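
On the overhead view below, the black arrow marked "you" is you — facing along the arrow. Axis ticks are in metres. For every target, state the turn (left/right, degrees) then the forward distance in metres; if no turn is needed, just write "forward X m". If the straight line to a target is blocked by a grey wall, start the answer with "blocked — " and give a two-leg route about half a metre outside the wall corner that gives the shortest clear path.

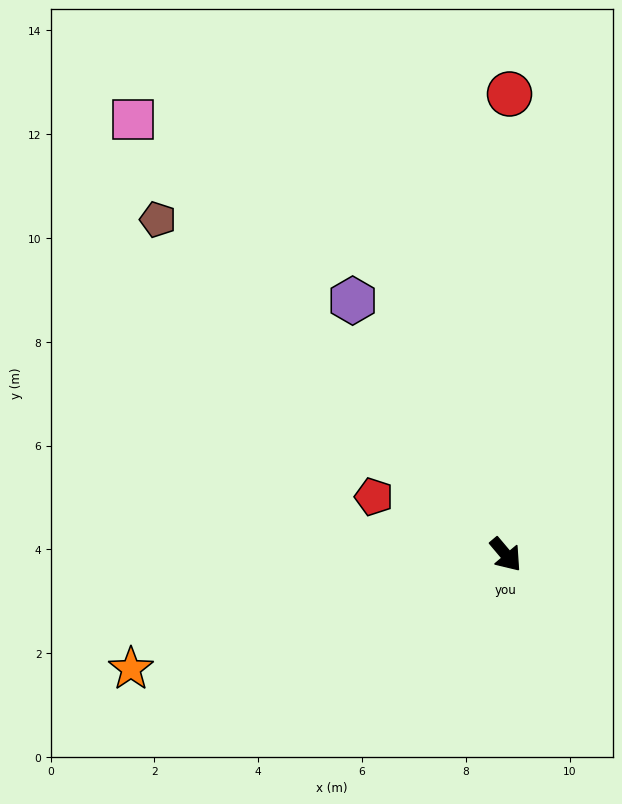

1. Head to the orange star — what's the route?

turn right 113°, forward 7.6 m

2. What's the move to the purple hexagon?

turn left 171°, forward 5.7 m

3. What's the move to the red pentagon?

turn right 154°, forward 2.8 m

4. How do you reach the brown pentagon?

turn right 174°, forward 9.3 m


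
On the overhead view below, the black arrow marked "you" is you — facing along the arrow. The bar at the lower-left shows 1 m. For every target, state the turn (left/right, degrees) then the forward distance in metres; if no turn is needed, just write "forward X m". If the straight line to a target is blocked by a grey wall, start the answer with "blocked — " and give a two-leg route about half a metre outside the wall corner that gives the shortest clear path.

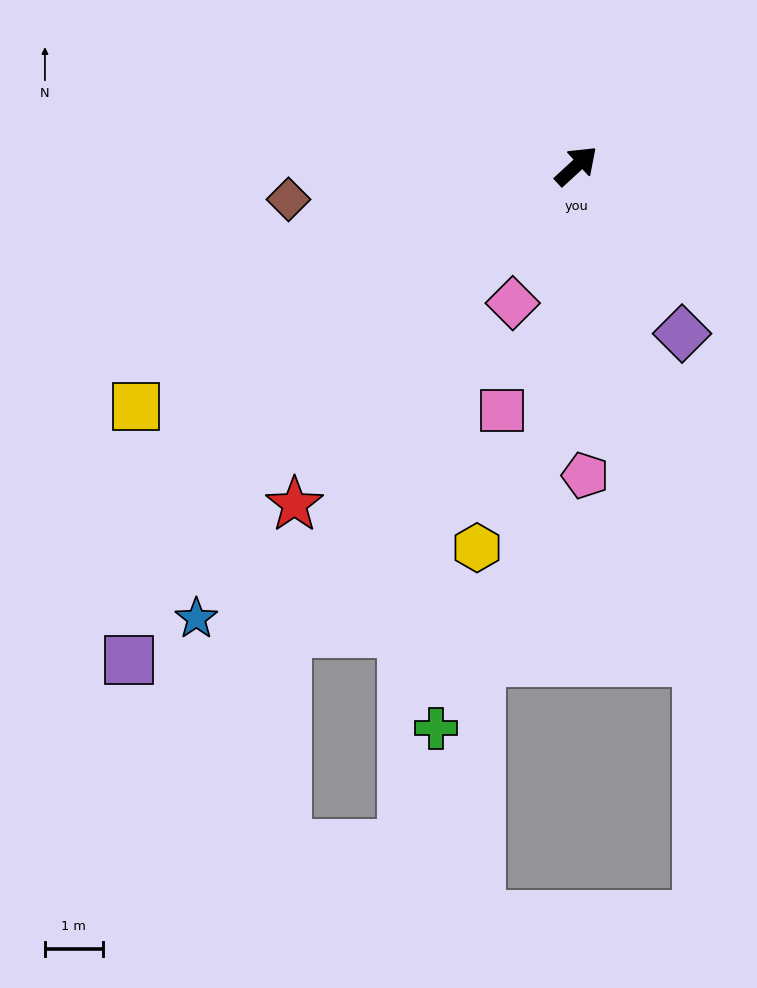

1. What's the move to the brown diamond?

turn left 144°, forward 5.0 m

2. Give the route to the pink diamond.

turn right 157°, forward 2.6 m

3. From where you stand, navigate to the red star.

turn right 172°, forward 7.6 m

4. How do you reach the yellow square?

turn left 166°, forward 8.7 m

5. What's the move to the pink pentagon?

turn right 131°, forward 5.4 m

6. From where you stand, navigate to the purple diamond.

turn right 100°, forward 3.4 m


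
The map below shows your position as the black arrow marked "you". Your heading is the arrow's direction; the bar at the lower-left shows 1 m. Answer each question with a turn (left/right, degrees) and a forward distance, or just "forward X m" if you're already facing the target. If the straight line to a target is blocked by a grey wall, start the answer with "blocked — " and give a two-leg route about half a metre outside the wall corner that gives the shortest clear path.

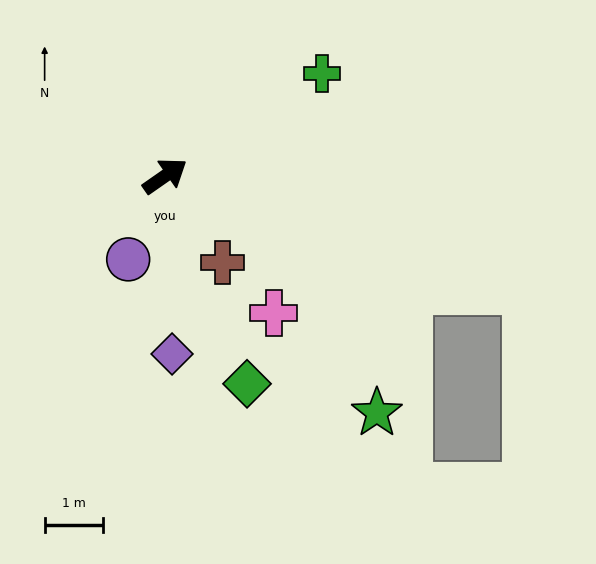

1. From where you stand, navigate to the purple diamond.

turn right 123°, forward 3.1 m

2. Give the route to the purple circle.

turn right 149°, forward 1.6 m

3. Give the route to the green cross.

forward 3.2 m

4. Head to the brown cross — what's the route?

turn right 91°, forward 1.8 m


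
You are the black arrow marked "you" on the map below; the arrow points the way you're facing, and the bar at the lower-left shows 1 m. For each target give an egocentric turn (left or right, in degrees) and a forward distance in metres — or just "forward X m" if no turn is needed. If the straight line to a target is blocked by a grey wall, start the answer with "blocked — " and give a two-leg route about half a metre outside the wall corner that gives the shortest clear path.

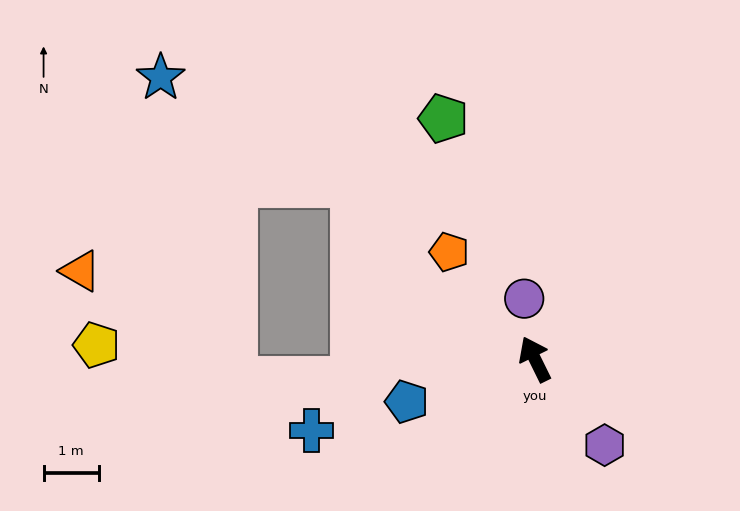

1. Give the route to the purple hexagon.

turn right 167°, forward 2.0 m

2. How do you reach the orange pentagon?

turn left 12°, forward 2.5 m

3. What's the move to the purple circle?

turn right 16°, forward 1.1 m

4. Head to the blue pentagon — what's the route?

turn left 82°, forward 2.5 m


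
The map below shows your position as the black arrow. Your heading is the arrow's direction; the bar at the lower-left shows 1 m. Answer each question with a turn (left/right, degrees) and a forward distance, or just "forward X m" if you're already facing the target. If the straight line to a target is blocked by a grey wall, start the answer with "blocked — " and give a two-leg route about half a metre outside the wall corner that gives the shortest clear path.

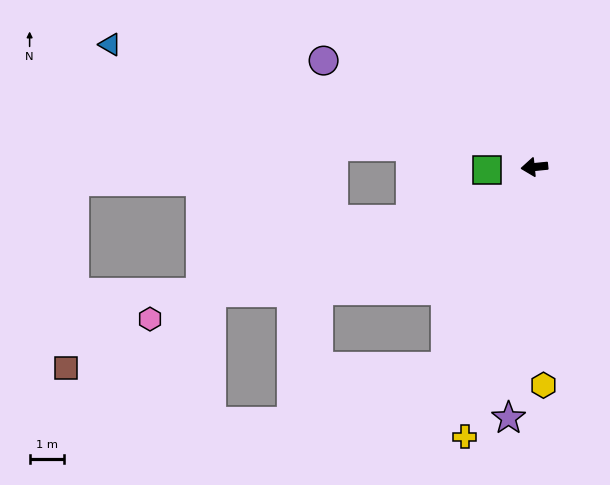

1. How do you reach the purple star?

turn left 78°, forward 7.4 m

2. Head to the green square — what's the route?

turn right 2°, forward 1.4 m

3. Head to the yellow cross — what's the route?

turn left 70°, forward 8.2 m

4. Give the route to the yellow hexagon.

turn left 87°, forward 6.4 m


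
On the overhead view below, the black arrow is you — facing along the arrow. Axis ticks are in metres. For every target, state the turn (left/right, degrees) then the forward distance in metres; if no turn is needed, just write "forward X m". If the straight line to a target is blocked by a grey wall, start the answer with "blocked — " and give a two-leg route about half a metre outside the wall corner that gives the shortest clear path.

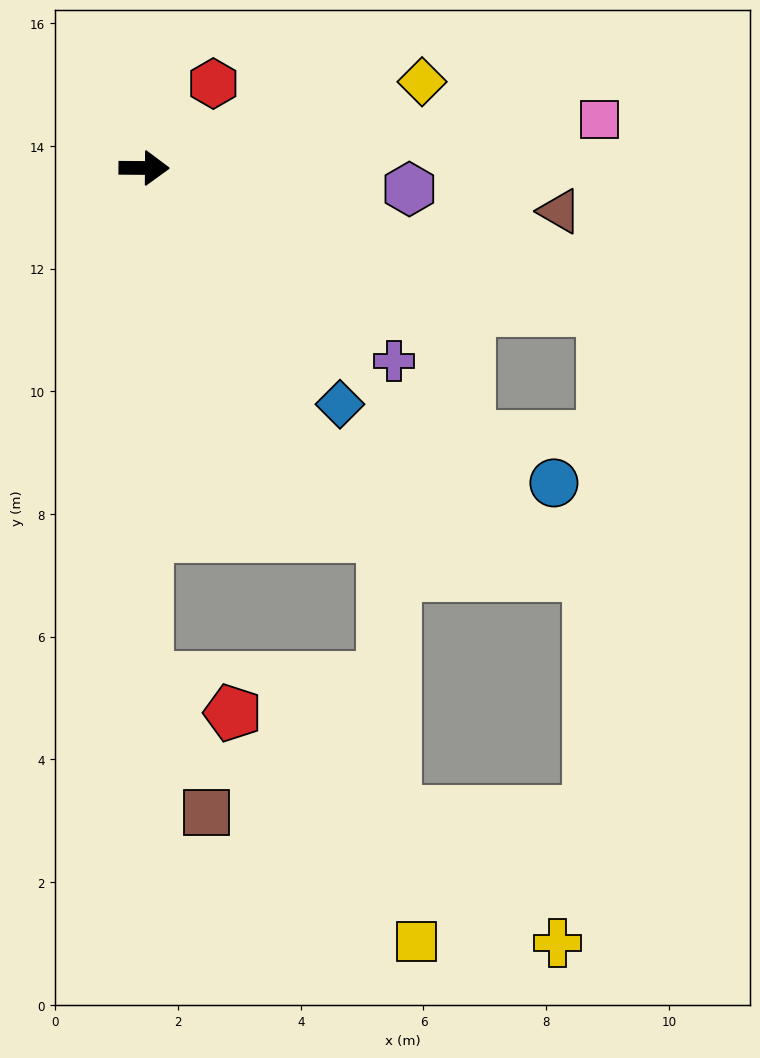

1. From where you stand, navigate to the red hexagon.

turn left 51°, forward 1.8 m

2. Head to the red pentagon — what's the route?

blocked — turn right 89°, forward 8.3 m, then turn left 67°, forward 1.5 m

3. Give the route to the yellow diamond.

turn left 18°, forward 4.7 m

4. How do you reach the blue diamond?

turn right 50°, forward 5.0 m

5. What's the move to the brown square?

blocked — turn right 89°, forward 8.3 m, then turn left 23°, forward 2.4 m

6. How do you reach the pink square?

turn left 6°, forward 7.5 m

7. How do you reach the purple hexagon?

turn right 4°, forward 4.3 m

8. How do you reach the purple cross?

turn right 37°, forward 5.1 m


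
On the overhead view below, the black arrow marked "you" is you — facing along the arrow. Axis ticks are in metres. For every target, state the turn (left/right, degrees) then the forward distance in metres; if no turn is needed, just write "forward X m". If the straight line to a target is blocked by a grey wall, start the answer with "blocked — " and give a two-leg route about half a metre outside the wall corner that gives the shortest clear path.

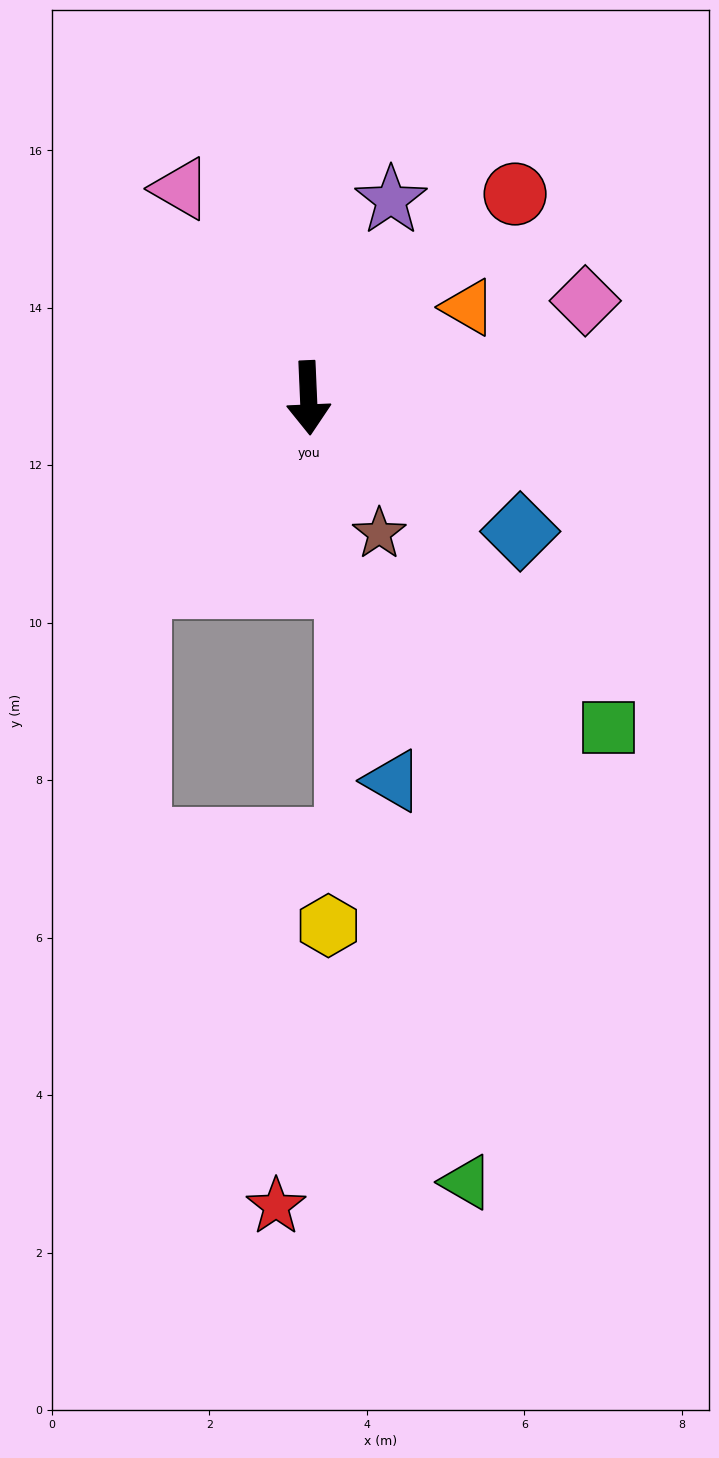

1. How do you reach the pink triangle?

turn right 151°, forward 3.1 m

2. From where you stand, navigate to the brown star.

turn left 25°, forward 1.9 m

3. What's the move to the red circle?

turn left 132°, forward 3.7 m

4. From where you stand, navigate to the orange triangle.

turn left 117°, forward 2.3 m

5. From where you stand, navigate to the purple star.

turn left 155°, forward 2.7 m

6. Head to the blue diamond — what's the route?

turn left 55°, forward 3.2 m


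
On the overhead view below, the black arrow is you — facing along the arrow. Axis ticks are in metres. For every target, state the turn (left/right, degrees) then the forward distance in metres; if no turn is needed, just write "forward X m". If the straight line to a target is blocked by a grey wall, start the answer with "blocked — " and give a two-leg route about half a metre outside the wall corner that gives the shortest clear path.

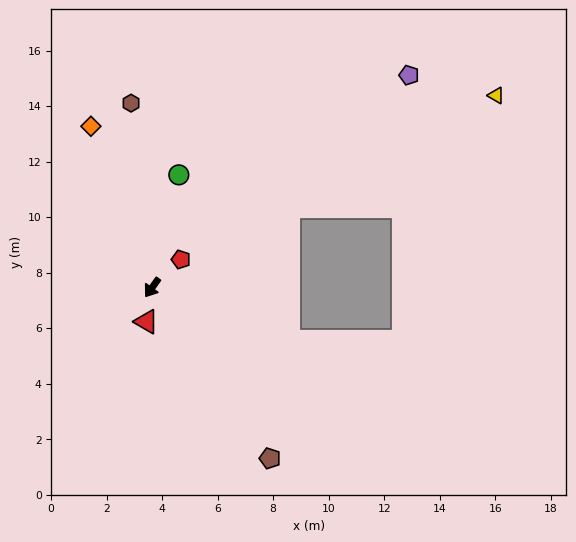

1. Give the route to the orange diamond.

turn right 124°, forward 6.2 m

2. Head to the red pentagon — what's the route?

turn left 170°, forward 1.4 m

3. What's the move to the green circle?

turn right 158°, forward 4.2 m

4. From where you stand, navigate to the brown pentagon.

turn left 70°, forward 7.5 m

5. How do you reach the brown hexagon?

turn right 138°, forward 6.7 m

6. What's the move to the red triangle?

turn left 26°, forward 1.2 m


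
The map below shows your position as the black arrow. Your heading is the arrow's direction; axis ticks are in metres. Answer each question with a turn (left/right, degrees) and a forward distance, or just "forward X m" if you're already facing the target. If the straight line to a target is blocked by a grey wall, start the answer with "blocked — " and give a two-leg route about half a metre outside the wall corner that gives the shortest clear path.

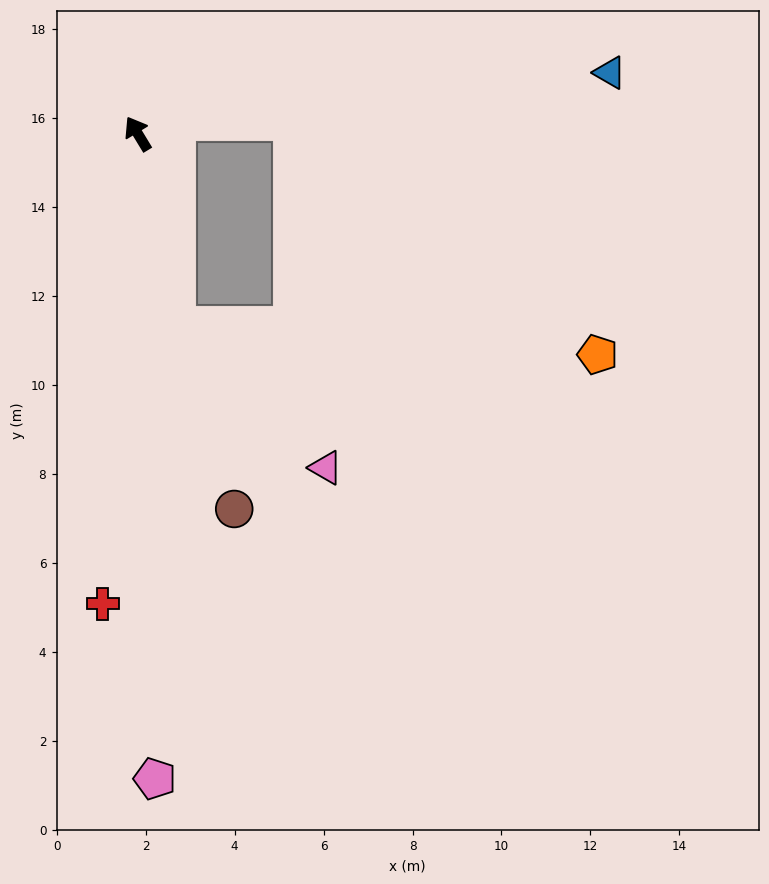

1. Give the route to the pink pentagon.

turn left 150°, forward 14.5 m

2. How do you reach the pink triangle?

blocked — turn left 160°, forward 4.4 m, then turn left 35°, forward 4.6 m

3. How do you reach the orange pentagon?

blocked — turn left 160°, forward 4.4 m, then turn left 75°, forward 9.5 m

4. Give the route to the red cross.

turn left 145°, forward 10.6 m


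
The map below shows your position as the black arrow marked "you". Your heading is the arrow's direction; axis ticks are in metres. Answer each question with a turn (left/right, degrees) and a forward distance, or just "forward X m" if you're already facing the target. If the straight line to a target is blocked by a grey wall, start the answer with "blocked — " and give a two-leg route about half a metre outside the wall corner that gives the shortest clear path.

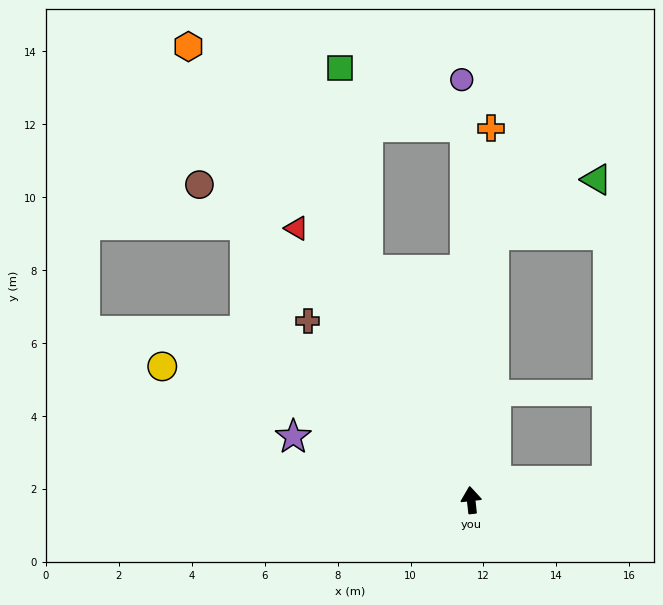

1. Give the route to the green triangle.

blocked — turn right 11°, forward 7.3 m, then turn right 57°, forward 3.2 m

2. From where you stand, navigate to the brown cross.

turn left 36°, forward 6.6 m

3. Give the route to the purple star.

turn left 64°, forward 5.2 m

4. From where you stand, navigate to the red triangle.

turn left 26°, forward 8.9 m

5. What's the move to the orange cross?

turn right 9°, forward 10.2 m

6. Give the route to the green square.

blocked — turn left 18°, forward 6.9 m, then turn right 17°, forward 5.6 m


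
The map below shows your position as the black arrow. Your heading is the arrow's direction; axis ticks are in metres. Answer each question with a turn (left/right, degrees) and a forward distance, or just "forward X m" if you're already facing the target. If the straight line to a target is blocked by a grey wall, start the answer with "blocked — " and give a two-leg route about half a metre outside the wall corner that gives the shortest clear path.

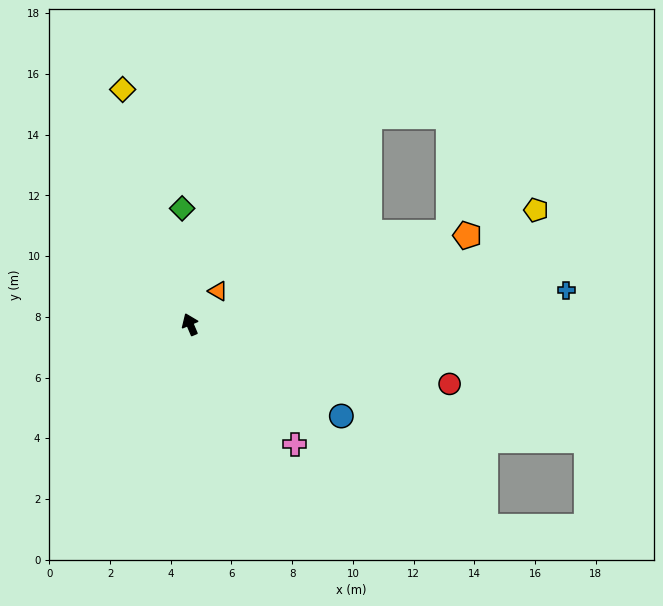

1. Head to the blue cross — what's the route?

turn right 108°, forward 12.4 m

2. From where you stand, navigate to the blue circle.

turn right 144°, forward 5.8 m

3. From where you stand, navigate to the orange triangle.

turn right 63°, forward 1.4 m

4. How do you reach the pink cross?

turn right 162°, forward 5.2 m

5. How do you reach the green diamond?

turn right 19°, forward 3.8 m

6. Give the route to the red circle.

turn right 126°, forward 8.8 m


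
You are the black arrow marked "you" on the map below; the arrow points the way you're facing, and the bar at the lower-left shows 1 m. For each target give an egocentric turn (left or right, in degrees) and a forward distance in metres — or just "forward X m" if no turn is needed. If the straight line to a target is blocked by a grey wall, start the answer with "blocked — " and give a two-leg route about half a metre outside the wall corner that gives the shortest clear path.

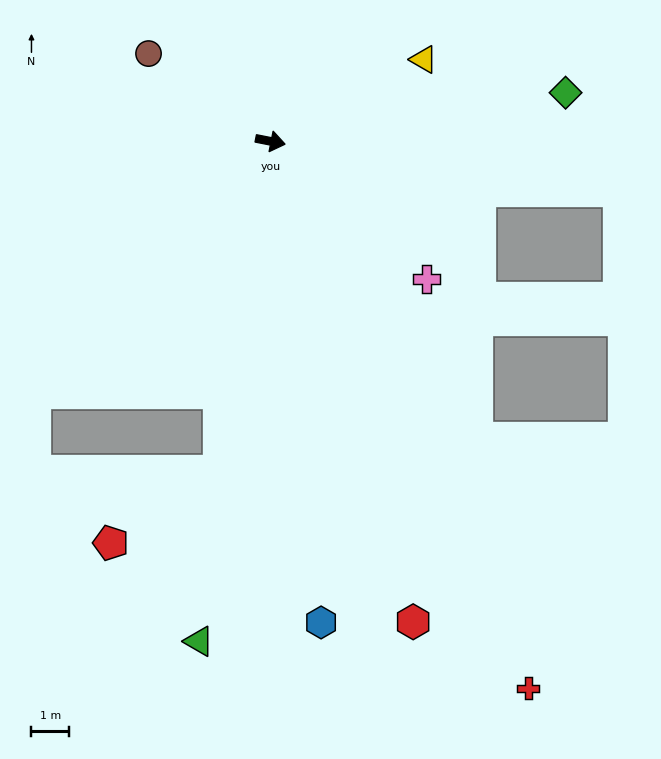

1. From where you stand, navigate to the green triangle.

turn right 87°, forward 13.4 m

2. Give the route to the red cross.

turn right 54°, forward 16.0 m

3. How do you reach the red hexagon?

turn right 62°, forward 13.3 m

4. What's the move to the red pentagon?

blocked — turn right 88°, forward 8.8 m, then turn right 47°, forward 3.4 m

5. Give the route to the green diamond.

turn left 21°, forward 7.9 m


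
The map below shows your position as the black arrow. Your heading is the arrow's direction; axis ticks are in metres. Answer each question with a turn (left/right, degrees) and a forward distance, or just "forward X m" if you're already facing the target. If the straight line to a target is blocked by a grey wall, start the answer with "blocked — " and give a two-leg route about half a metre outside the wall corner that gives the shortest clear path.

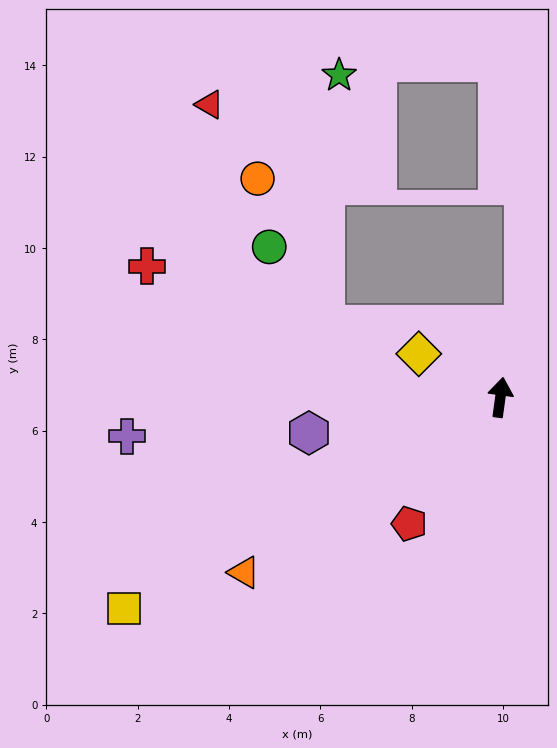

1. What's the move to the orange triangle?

turn left 132°, forward 6.8 m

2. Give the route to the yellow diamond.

turn left 70°, forward 2.0 m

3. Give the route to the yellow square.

turn left 127°, forward 9.4 m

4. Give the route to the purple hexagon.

turn left 108°, forward 4.3 m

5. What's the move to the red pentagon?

turn left 152°, forward 3.4 m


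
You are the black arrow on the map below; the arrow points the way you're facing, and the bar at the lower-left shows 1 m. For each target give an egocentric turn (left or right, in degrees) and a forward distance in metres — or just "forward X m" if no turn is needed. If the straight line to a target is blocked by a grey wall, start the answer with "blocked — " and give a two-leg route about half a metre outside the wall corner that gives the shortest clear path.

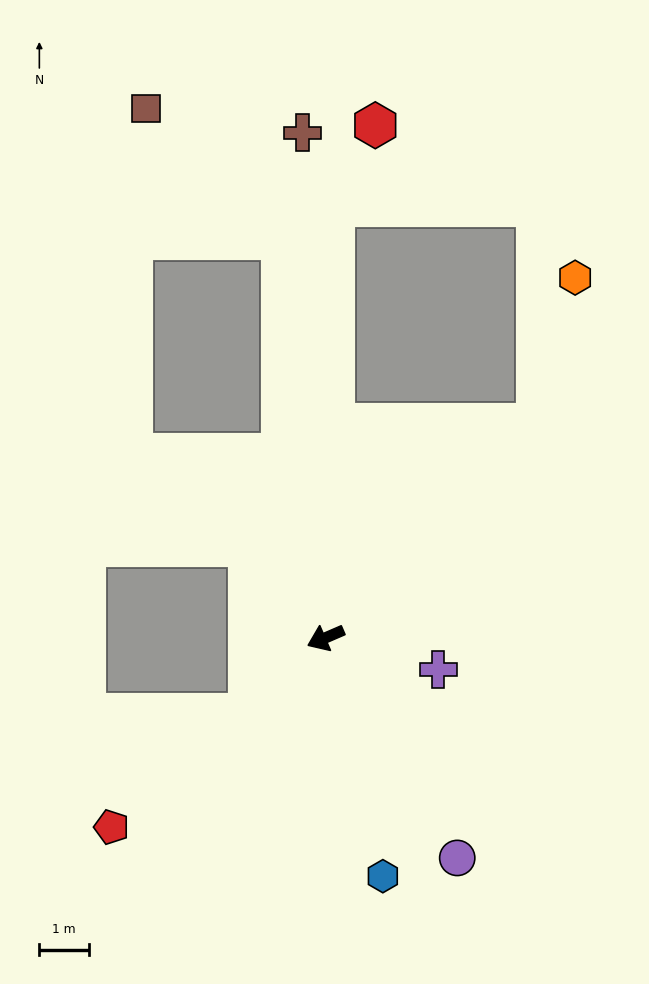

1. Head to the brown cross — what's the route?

turn right 111°, forward 10.3 m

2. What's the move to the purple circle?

turn left 97°, forward 5.2 m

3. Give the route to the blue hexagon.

turn left 80°, forward 5.0 m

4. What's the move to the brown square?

blocked — turn right 107°, forward 8.1 m, then turn left 40°, forward 3.8 m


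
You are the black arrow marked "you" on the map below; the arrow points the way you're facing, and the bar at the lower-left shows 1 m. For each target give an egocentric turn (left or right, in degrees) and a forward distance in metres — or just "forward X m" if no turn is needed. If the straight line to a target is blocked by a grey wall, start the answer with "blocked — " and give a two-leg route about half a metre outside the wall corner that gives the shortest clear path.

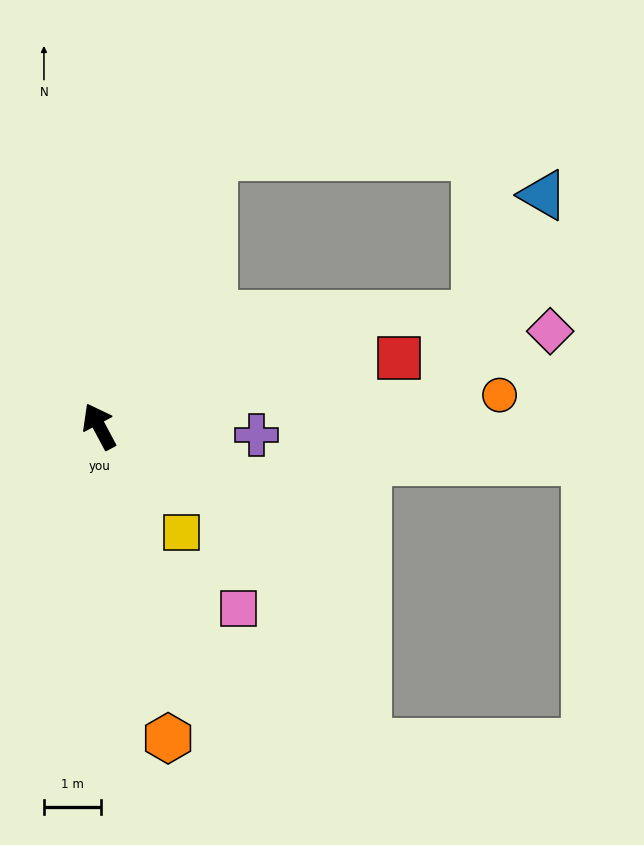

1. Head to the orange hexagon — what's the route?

turn left 164°, forward 5.6 m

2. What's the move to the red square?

turn right 105°, forward 5.4 m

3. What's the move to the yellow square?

turn right 170°, forward 2.3 m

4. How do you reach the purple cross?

turn right 121°, forward 2.7 m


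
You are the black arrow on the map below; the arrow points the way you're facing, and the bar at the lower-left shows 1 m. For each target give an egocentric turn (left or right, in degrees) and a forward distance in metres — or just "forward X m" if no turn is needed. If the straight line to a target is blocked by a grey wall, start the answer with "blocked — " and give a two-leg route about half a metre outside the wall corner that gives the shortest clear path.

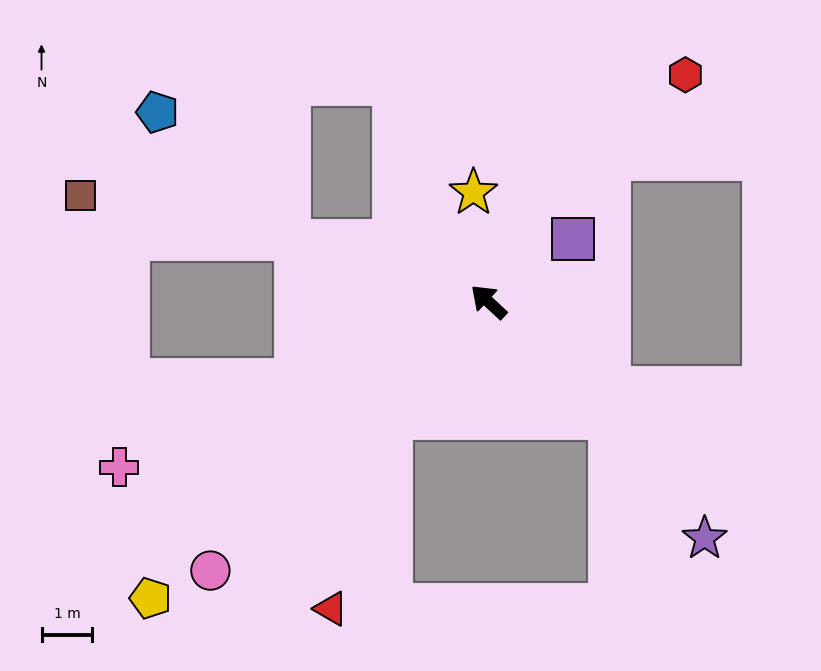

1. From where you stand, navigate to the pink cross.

turn left 67°, forward 8.0 m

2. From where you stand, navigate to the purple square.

turn right 101°, forward 2.1 m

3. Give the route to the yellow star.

turn right 39°, forward 2.2 m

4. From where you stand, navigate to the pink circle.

turn left 87°, forward 7.6 m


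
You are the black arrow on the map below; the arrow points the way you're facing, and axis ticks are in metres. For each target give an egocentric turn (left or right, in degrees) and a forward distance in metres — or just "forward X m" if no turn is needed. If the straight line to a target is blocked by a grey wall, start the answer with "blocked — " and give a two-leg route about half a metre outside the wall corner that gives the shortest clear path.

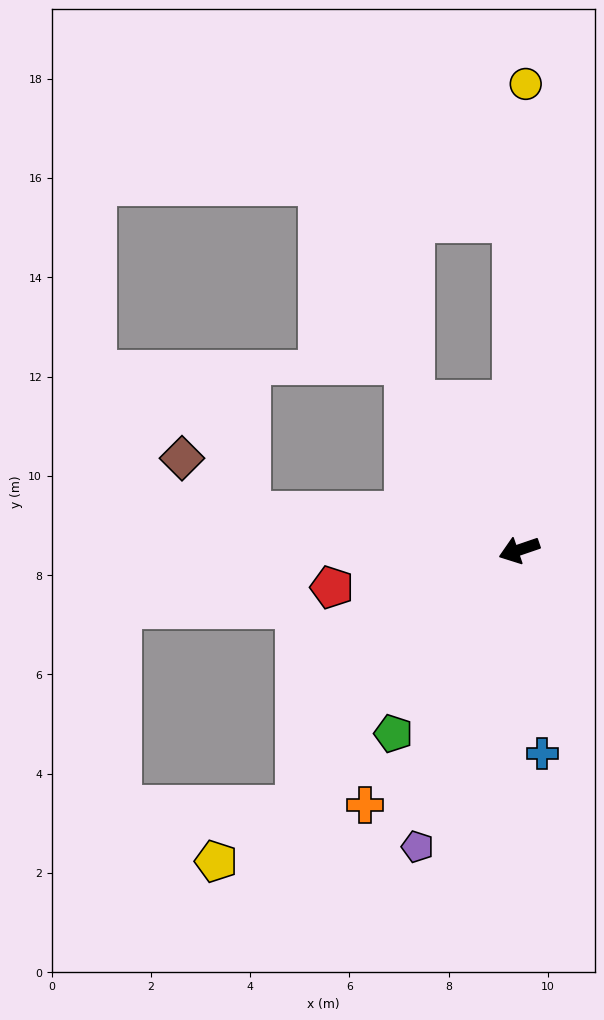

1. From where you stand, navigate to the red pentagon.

turn right 8°, forward 3.8 m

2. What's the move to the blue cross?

turn left 78°, forward 4.1 m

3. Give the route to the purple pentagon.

turn left 52°, forward 6.3 m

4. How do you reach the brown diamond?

blocked — turn right 27°, forward 5.5 m, then turn right 30°, forward 1.7 m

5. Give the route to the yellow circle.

turn right 110°, forward 9.4 m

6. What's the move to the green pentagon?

turn left 37°, forward 4.5 m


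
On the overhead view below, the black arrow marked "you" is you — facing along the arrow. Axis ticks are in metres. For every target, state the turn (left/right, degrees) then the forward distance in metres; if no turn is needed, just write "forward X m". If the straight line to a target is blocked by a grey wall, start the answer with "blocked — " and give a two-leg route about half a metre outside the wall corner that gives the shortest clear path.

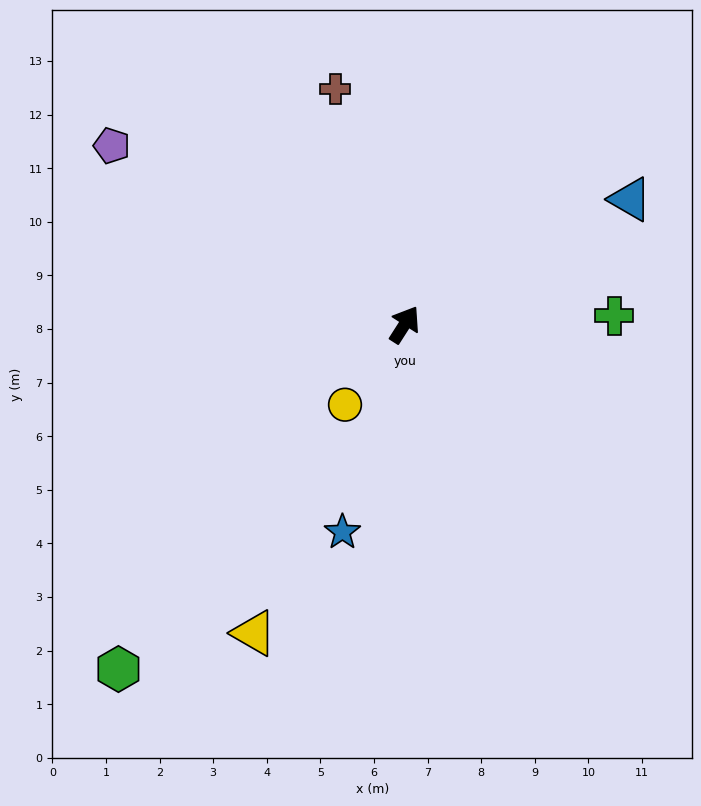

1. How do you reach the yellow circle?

turn left 176°, forward 1.9 m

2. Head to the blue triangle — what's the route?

turn right 28°, forward 4.8 m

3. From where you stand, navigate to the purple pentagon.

turn left 91°, forward 6.4 m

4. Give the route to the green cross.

turn right 55°, forward 3.9 m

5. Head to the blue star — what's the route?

turn right 164°, forward 4.0 m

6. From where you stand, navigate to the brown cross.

turn left 49°, forward 4.6 m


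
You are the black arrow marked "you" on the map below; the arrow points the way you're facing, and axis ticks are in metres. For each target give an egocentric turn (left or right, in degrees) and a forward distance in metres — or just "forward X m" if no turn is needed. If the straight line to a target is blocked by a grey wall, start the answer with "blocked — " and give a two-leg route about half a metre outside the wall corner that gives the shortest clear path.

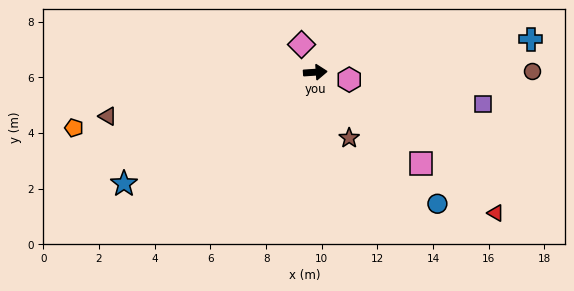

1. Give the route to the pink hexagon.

turn right 16°, forward 1.2 m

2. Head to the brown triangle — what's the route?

turn right 172°, forward 7.6 m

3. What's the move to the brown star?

turn right 67°, forward 2.7 m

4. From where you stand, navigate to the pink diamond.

turn left 112°, forward 1.1 m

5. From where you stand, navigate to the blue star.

turn right 154°, forward 8.0 m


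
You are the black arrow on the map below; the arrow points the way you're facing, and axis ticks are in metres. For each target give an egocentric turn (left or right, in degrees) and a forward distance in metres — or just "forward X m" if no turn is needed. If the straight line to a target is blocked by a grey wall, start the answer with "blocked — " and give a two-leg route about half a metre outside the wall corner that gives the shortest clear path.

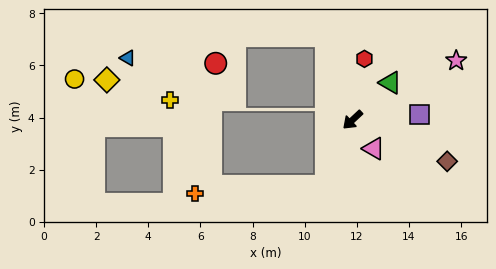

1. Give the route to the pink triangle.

turn left 83°, forward 1.4 m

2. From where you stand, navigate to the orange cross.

blocked — turn left 25°, forward 2.7 m, then turn right 65°, forward 5.0 m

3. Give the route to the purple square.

turn left 142°, forward 2.6 m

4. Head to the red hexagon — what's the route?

turn right 144°, forward 2.4 m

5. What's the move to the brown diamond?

turn left 113°, forward 4.0 m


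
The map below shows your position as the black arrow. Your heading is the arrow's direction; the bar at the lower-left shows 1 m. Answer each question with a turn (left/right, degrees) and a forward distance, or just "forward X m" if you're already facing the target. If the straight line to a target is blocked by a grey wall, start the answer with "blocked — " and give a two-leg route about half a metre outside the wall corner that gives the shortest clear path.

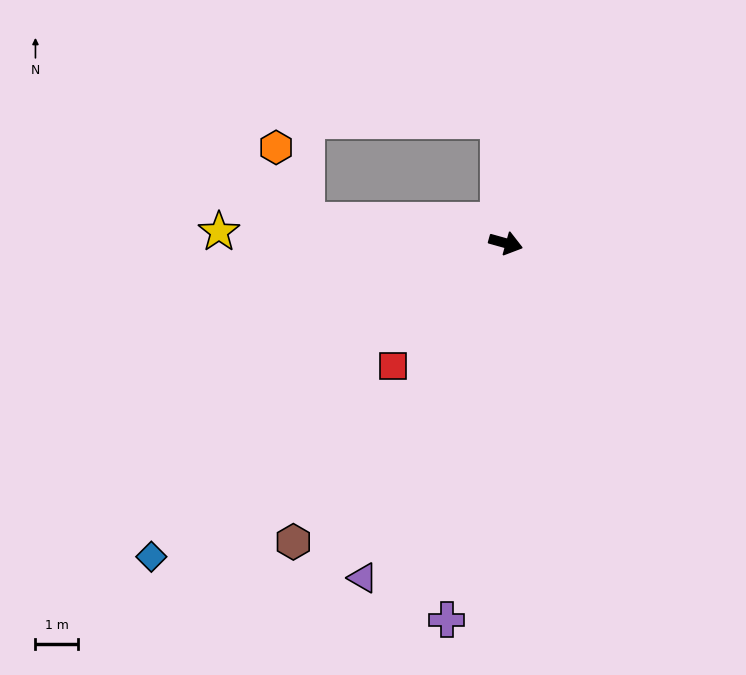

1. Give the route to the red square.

turn right 117°, forward 3.9 m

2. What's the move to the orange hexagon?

blocked — turn right 171°, forward 4.7 m, then turn right 61°, forward 1.8 m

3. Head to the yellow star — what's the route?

turn right 167°, forward 6.7 m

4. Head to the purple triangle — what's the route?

turn right 98°, forward 8.5 m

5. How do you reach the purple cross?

turn right 83°, forward 8.9 m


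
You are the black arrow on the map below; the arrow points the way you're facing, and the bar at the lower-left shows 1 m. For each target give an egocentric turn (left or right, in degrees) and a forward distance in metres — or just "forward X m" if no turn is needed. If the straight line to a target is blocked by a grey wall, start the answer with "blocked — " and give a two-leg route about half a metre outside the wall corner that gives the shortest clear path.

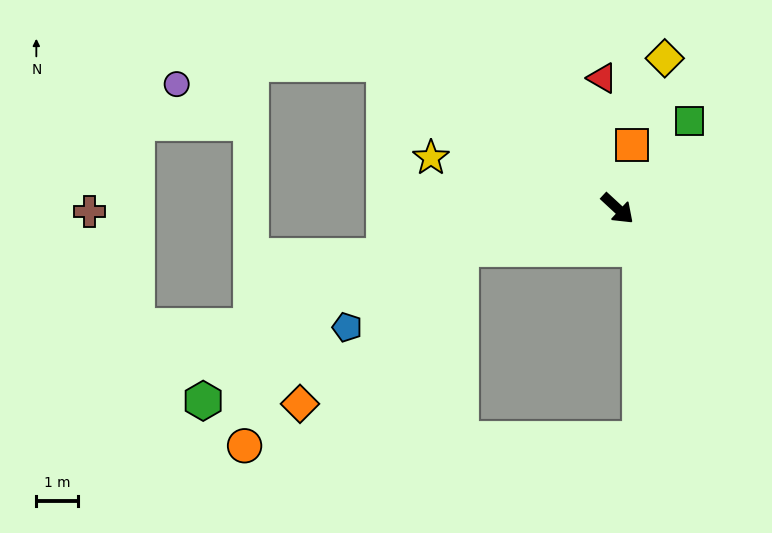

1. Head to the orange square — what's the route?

turn left 120°, forward 1.6 m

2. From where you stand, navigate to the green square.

turn left 93°, forward 2.7 m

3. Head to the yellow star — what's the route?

turn right 153°, forward 4.6 m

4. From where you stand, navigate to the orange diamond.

blocked — turn right 123°, forward 3.8 m, then turn left 30°, forward 5.3 m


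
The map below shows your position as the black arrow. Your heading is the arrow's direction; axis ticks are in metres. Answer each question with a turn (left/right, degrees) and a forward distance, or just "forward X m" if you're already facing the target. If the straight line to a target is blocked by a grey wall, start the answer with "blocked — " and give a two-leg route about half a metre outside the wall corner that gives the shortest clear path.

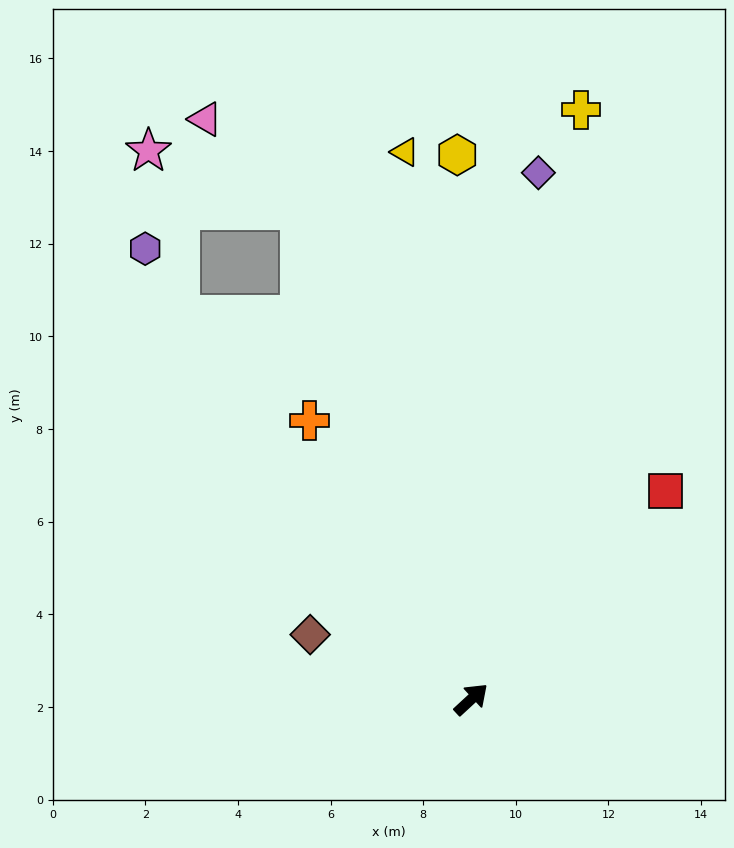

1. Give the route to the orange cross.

turn left 77°, forward 7.0 m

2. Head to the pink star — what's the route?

blocked — turn left 67°, forward 11.2 m, then turn left 49°, forward 3.5 m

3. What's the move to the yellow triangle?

turn left 54°, forward 11.9 m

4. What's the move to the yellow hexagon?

turn left 49°, forward 11.8 m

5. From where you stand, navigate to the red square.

turn left 4°, forward 6.1 m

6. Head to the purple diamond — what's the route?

turn left 40°, forward 11.5 m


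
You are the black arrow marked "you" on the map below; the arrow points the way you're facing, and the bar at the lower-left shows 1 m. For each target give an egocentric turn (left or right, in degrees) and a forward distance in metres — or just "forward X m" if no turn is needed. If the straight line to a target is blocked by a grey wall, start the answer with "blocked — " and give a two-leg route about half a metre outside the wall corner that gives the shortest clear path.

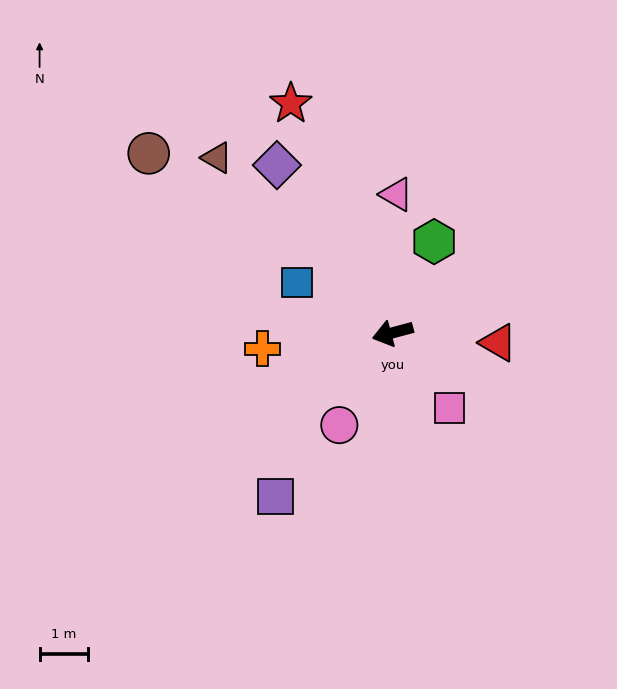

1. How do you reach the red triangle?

turn left 160°, forward 2.2 m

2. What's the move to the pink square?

turn left 112°, forward 1.9 m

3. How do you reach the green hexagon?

turn right 129°, forward 2.1 m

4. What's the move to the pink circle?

turn left 45°, forward 2.2 m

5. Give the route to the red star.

turn right 81°, forward 5.2 m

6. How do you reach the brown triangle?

turn right 60°, forward 5.1 m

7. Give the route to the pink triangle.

turn right 107°, forward 2.9 m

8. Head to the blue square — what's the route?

turn right 43°, forward 2.2 m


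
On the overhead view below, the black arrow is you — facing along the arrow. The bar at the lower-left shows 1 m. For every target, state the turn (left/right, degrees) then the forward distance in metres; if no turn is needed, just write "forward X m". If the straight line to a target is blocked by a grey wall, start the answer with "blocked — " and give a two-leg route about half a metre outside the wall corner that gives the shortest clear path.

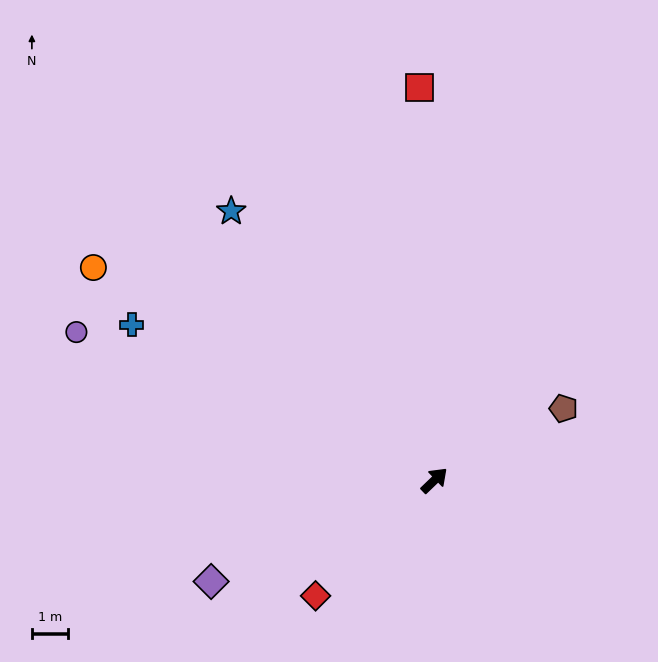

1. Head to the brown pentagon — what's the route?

turn right 15°, forward 4.1 m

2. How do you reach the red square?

turn left 48°, forward 10.9 m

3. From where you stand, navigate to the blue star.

turn left 83°, forward 9.3 m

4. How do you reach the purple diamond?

turn left 161°, forward 6.8 m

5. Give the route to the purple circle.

turn left 114°, forward 10.7 m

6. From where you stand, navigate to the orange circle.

turn left 104°, forward 11.1 m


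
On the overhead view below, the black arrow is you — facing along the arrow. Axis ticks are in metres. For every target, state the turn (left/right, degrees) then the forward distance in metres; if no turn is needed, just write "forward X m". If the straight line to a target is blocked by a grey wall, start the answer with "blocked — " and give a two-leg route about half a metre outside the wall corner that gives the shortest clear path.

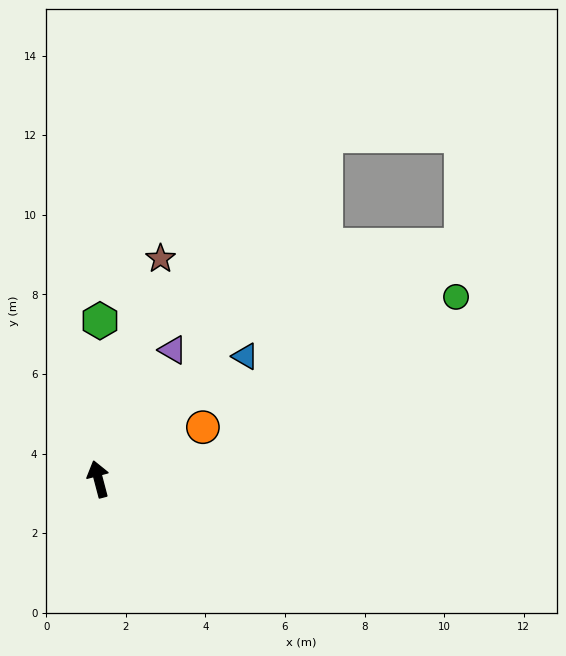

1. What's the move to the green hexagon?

turn right 15°, forward 4.0 m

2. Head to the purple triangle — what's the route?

turn right 45°, forward 3.7 m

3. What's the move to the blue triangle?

turn right 65°, forward 4.8 m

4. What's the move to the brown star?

turn right 30°, forward 5.8 m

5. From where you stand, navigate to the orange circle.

turn right 78°, forward 2.9 m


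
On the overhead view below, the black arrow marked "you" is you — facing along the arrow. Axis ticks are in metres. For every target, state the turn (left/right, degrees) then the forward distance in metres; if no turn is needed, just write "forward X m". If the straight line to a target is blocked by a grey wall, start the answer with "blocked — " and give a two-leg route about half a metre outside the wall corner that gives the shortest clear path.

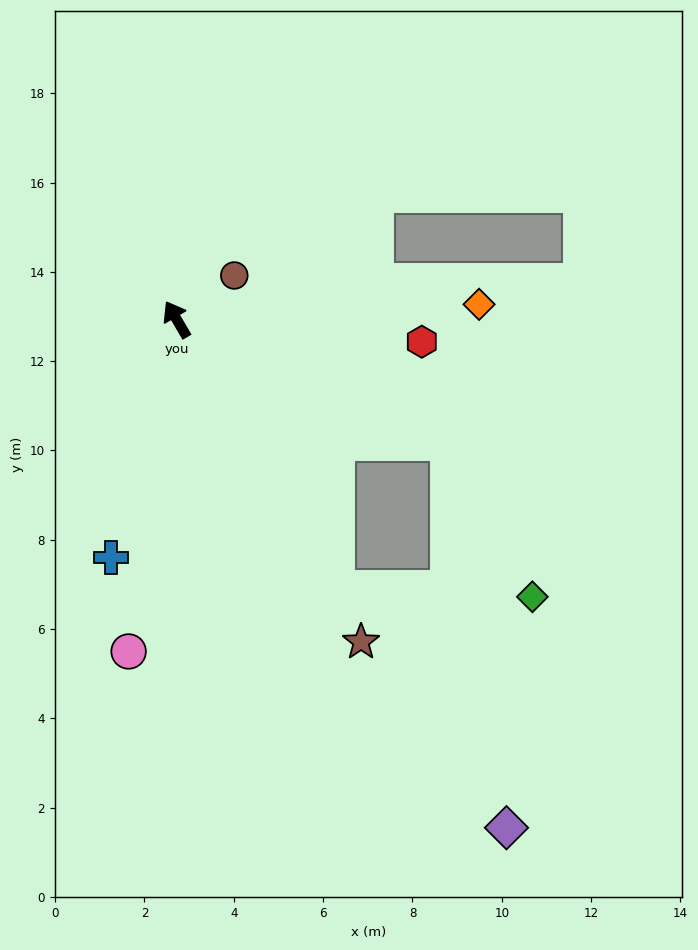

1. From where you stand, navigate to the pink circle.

turn left 141°, forward 7.5 m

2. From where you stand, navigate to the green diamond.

blocked — turn right 144°, forward 6.7 m, then turn right 38°, forward 3.9 m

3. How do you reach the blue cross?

turn left 134°, forward 5.5 m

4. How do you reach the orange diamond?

turn right 117°, forward 6.8 m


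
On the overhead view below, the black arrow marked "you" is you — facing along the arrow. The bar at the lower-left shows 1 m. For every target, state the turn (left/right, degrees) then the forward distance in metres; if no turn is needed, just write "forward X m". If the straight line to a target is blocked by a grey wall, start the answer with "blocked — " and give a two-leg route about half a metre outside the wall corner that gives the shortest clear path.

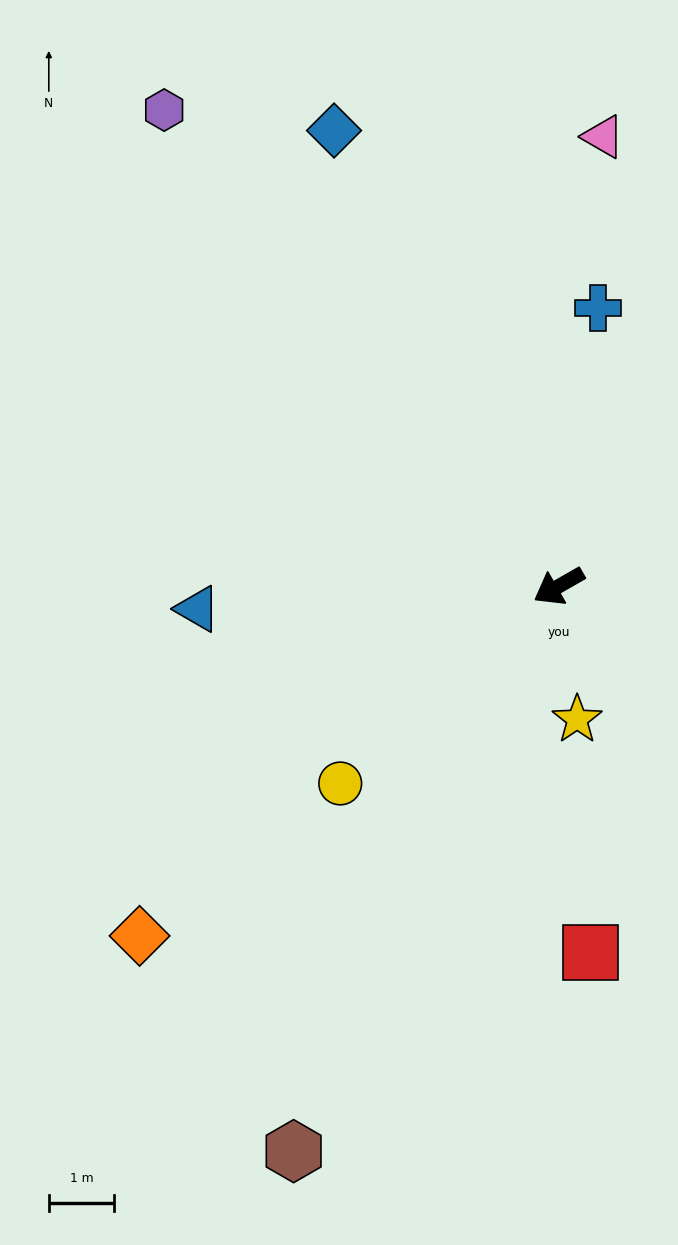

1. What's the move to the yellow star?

turn left 68°, forward 2.1 m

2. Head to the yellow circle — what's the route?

turn left 12°, forward 4.5 m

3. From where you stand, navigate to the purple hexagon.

turn right 80°, forward 9.5 m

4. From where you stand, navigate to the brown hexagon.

turn left 35°, forward 9.6 m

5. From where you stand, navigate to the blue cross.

turn right 128°, forward 4.3 m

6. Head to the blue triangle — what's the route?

turn right 26°, forward 5.6 m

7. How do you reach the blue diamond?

turn right 93°, forward 7.8 m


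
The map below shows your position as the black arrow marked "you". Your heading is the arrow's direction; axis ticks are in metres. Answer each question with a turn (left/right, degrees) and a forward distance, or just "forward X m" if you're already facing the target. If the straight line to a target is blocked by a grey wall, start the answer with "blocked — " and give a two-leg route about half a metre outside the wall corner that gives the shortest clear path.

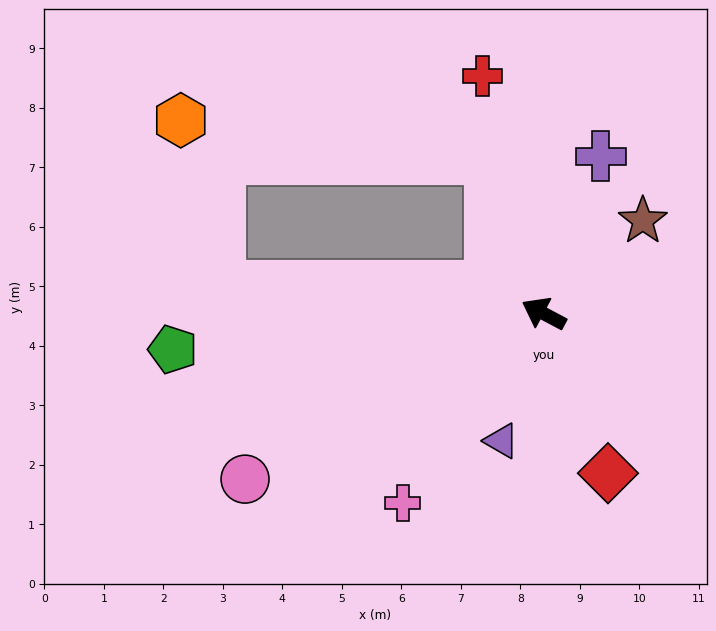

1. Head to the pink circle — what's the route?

turn left 57°, forward 5.7 m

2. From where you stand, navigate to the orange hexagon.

blocked — turn right 43°, forward 2.7 m, then turn left 64°, forward 5.2 m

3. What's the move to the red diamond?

turn left 140°, forward 2.9 m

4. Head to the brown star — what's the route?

turn right 109°, forward 2.3 m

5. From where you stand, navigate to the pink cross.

turn left 81°, forward 4.0 m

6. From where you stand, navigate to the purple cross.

turn right 82°, forward 2.8 m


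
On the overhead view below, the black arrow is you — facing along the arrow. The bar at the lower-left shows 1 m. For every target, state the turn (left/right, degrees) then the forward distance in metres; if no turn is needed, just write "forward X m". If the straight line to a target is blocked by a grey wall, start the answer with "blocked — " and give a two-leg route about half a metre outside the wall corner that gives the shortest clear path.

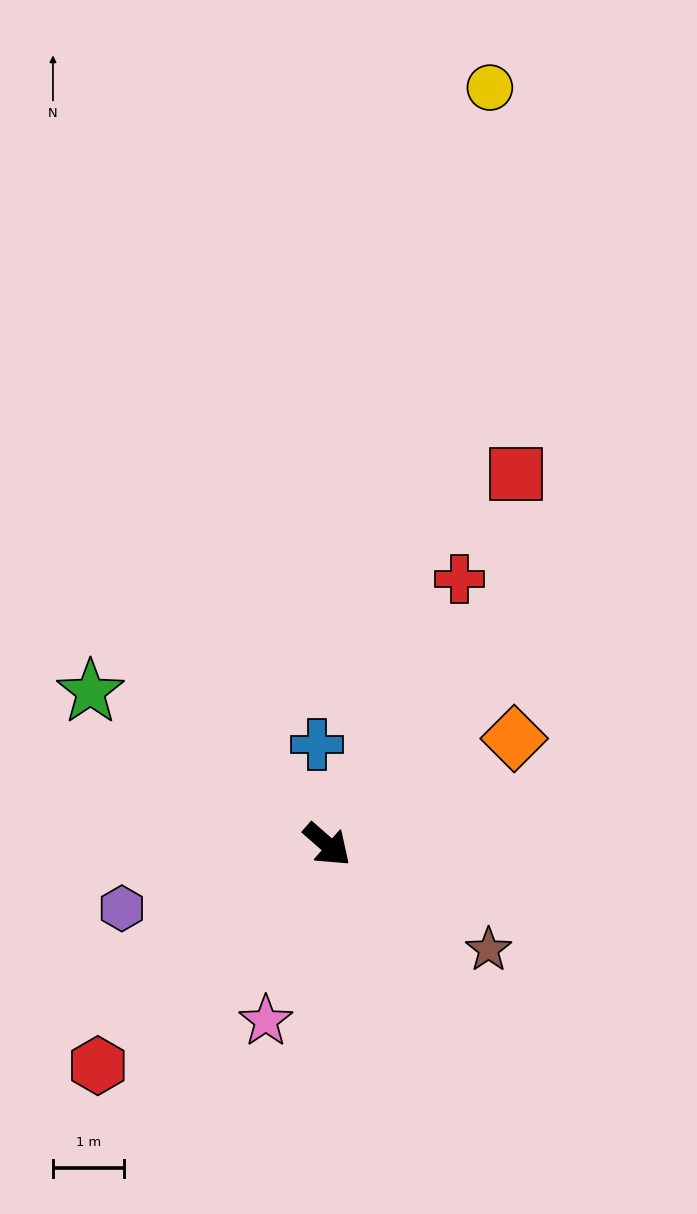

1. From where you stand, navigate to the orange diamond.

turn left 71°, forward 3.0 m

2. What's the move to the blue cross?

turn left 137°, forward 1.4 m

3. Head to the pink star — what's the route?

turn right 68°, forward 2.6 m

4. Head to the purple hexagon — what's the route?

turn right 122°, forward 3.0 m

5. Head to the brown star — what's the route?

turn left 8°, forward 2.7 m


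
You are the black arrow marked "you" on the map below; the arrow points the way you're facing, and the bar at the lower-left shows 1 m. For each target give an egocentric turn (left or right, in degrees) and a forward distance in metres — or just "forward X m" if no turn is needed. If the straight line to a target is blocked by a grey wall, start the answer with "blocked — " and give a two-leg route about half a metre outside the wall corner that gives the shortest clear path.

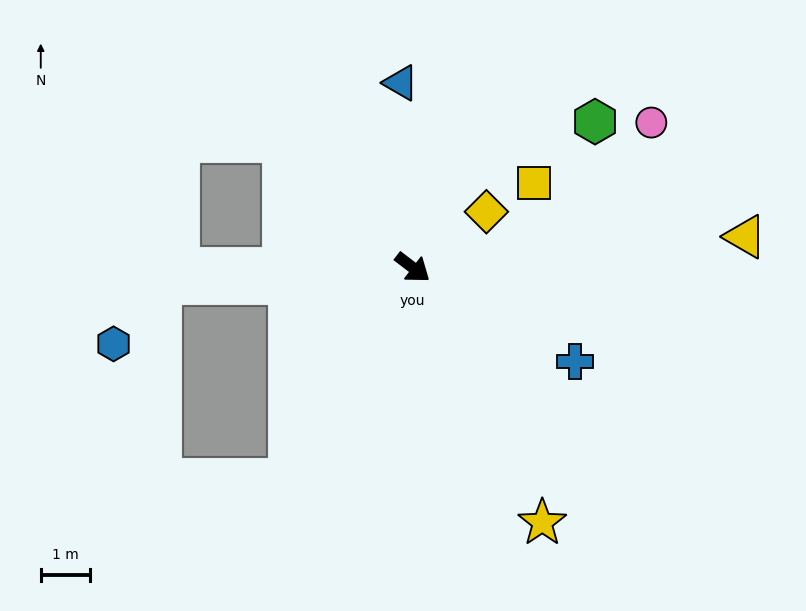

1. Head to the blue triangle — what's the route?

turn left 131°, forward 3.7 m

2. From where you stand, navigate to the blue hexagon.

blocked — turn right 139°, forward 5.1 m, then turn left 48°, forward 1.5 m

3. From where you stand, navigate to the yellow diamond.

turn left 75°, forward 1.9 m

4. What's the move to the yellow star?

turn right 26°, forward 5.8 m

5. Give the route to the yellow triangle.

turn left 43°, forward 6.7 m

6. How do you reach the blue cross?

turn left 7°, forward 3.8 m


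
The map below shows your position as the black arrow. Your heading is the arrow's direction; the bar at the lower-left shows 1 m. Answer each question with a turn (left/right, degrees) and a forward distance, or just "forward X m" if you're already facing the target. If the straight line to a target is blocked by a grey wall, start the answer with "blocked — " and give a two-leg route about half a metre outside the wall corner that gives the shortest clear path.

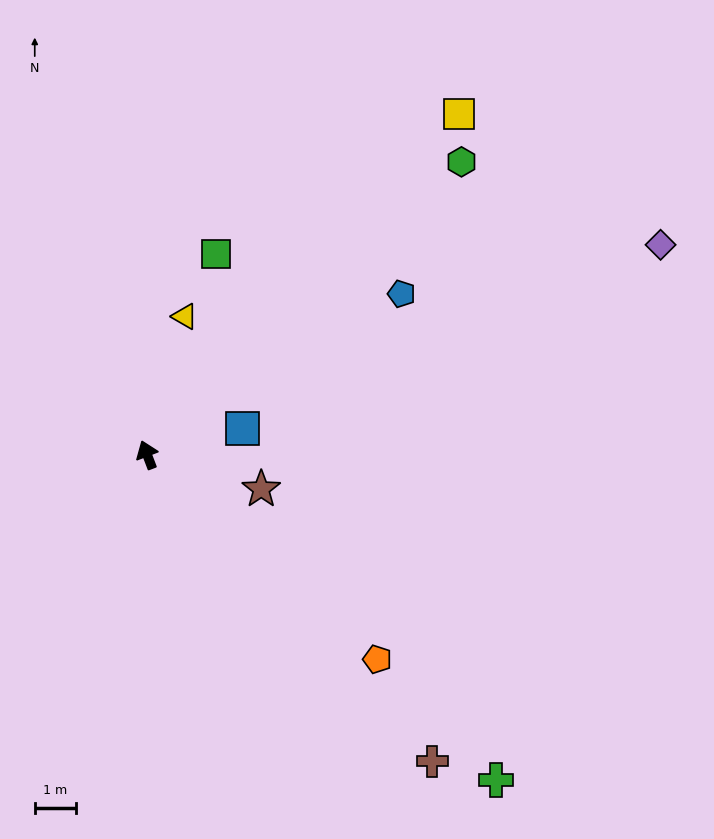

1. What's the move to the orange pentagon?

turn right 153°, forward 7.5 m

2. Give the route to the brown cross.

turn right 158°, forward 10.2 m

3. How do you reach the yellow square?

turn right 63°, forward 11.2 m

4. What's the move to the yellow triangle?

turn right 36°, forward 3.5 m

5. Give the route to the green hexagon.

turn right 68°, forward 10.4 m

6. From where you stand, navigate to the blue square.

turn right 95°, forward 2.4 m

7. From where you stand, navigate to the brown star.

turn right 128°, forward 2.9 m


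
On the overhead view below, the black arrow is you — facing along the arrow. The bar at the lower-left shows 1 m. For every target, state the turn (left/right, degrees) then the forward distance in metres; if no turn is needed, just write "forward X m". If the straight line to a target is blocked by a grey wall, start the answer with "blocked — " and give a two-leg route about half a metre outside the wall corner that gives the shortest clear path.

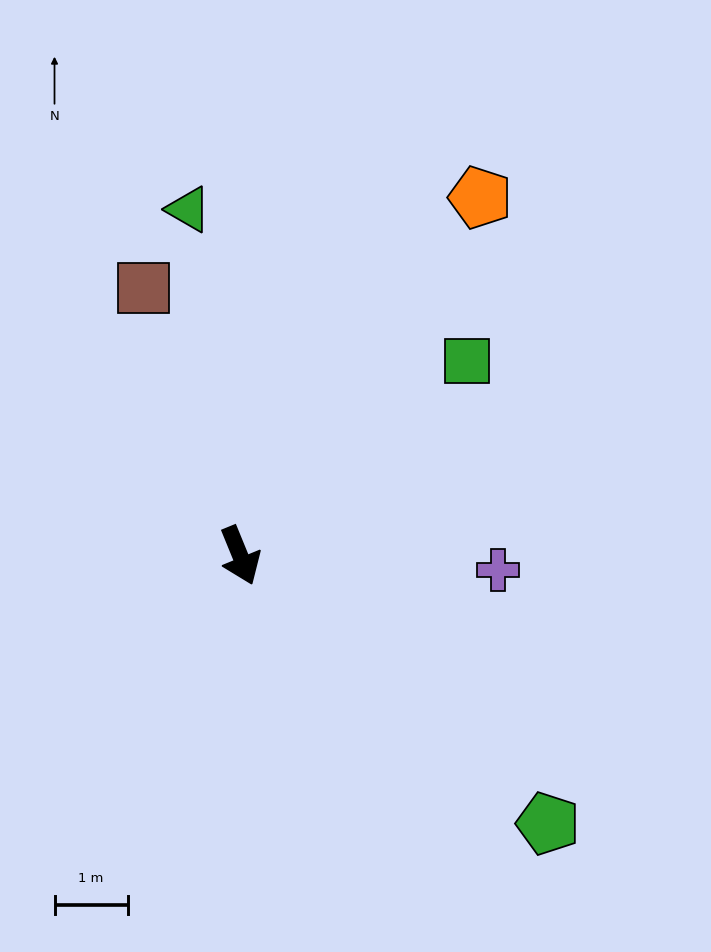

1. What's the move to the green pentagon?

turn left 27°, forward 5.6 m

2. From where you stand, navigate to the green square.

turn left 108°, forward 4.1 m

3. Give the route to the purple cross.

turn left 65°, forward 3.5 m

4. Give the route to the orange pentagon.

turn left 124°, forward 5.9 m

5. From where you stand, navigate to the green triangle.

turn left 166°, forward 4.8 m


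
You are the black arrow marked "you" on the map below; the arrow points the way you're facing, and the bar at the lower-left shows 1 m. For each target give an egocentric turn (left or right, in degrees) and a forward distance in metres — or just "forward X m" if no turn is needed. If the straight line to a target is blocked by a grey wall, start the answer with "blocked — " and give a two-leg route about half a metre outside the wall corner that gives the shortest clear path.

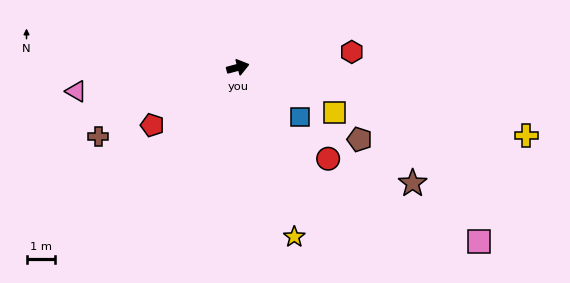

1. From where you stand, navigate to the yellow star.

turn right 86°, forward 6.2 m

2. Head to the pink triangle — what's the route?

turn left 174°, forward 5.7 m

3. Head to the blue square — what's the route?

turn right 53°, forward 2.8 m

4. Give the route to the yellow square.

turn right 40°, forward 3.7 m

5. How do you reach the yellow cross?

turn right 28°, forward 10.3 m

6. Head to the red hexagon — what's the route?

turn right 7°, forward 4.0 m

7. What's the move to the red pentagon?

turn right 161°, forward 3.6 m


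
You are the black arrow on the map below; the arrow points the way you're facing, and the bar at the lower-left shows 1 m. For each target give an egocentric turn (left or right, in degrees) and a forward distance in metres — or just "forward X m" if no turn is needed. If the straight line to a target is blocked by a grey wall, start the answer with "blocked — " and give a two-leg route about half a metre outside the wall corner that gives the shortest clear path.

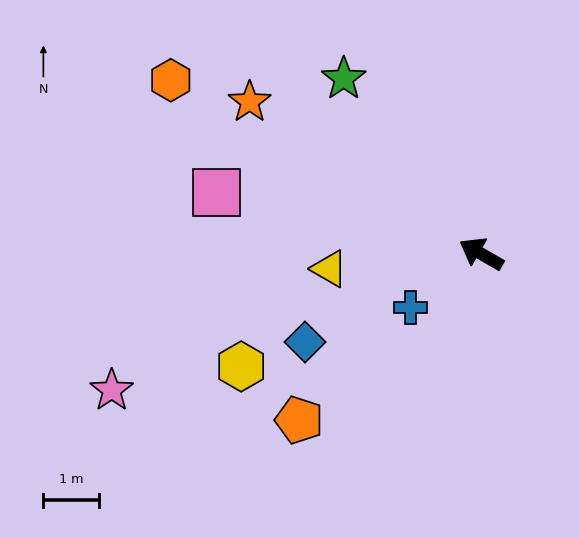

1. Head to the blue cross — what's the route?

turn left 67°, forward 1.6 m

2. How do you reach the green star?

turn right 22°, forward 4.0 m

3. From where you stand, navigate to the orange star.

turn right 3°, forward 5.0 m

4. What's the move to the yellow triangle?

turn left 35°, forward 2.8 m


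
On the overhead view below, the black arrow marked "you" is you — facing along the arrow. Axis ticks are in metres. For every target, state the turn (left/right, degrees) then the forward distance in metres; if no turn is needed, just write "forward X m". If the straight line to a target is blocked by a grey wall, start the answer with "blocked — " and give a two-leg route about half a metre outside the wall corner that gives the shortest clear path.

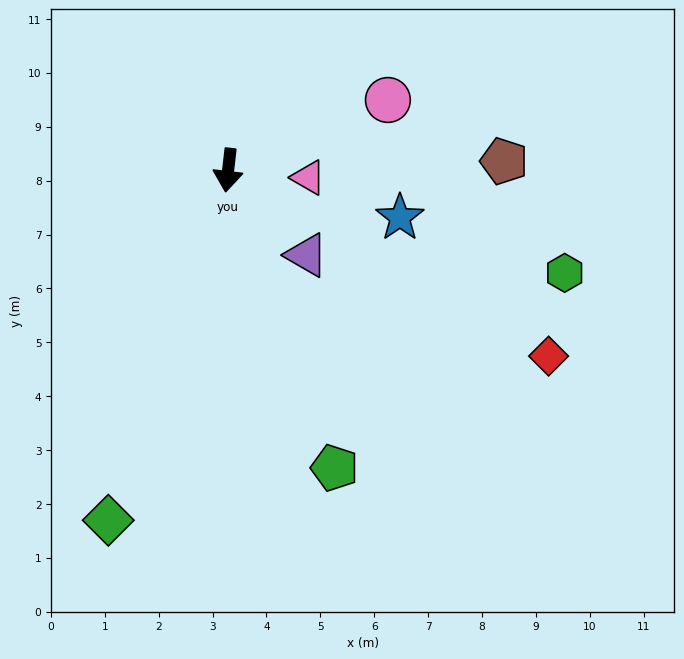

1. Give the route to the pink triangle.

turn left 91°, forward 1.5 m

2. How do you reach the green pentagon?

turn left 26°, forward 5.9 m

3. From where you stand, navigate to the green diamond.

turn right 12°, forward 6.9 m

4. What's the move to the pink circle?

turn left 120°, forward 3.2 m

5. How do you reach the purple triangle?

turn left 49°, forward 2.1 m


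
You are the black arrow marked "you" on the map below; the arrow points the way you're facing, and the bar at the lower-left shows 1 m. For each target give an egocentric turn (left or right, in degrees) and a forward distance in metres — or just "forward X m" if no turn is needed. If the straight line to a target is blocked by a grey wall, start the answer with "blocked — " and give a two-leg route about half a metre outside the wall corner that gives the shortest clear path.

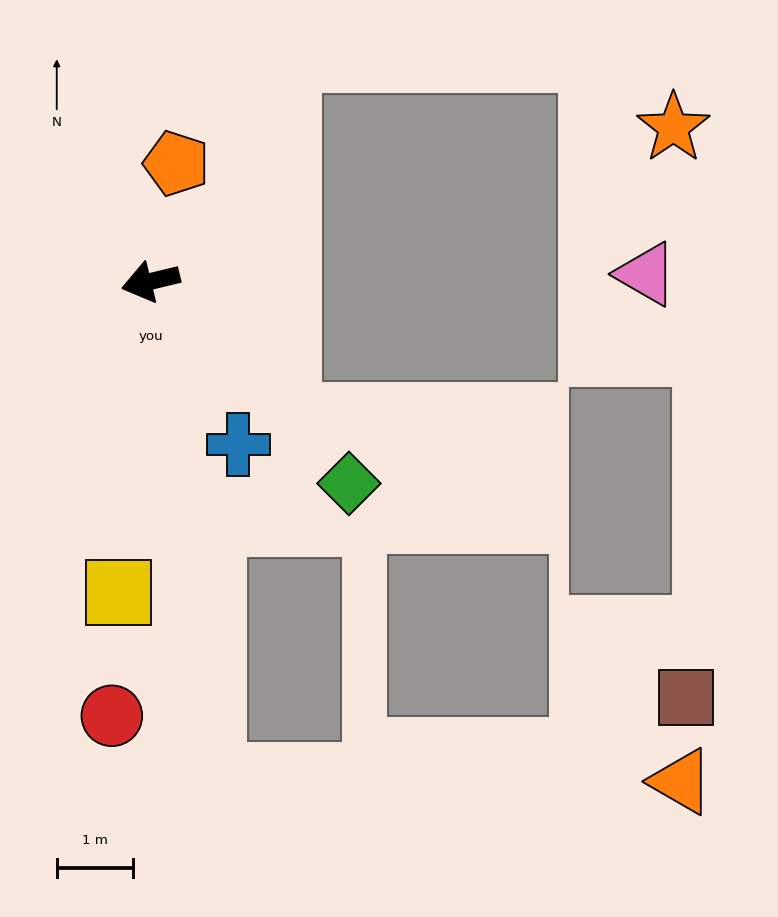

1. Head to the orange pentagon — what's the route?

turn right 116°, forward 1.6 m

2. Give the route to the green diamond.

turn left 121°, forward 3.7 m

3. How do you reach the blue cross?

turn left 105°, forward 2.4 m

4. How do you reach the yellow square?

turn left 70°, forward 4.1 m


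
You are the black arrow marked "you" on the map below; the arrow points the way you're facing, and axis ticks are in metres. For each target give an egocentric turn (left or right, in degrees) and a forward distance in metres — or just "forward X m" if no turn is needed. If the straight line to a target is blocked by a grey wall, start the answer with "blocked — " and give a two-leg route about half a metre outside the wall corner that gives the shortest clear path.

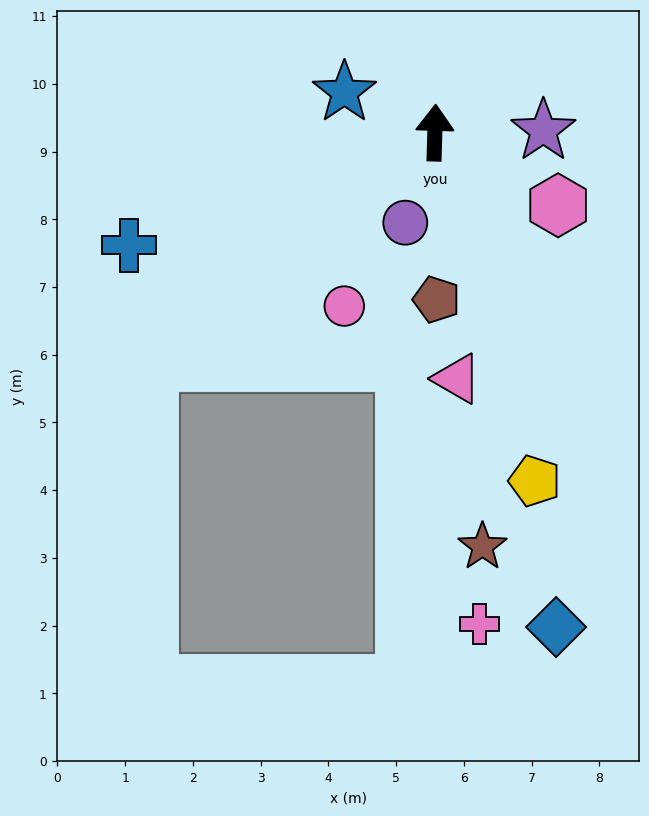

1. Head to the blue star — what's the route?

turn left 68°, forward 1.5 m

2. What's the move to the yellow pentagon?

turn right 162°, forward 5.4 m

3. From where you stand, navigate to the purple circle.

turn left 164°, forward 1.4 m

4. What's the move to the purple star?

turn right 87°, forward 1.6 m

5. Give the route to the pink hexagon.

turn right 119°, forward 2.1 m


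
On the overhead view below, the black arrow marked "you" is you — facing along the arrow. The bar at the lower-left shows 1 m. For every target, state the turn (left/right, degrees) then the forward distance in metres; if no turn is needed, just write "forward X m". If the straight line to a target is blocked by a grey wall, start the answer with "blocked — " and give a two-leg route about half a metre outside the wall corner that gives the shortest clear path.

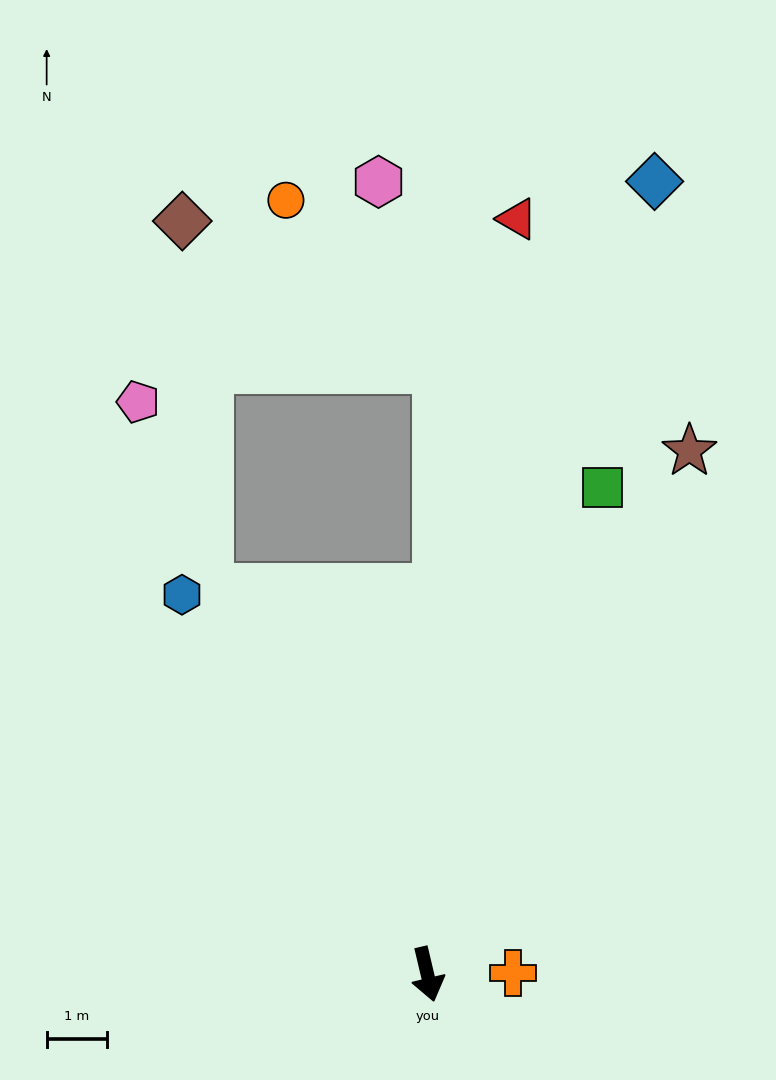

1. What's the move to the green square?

turn left 147°, forward 8.6 m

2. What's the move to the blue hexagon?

turn right 160°, forward 7.5 m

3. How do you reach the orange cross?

turn left 78°, forward 1.4 m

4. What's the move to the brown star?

turn left 140°, forward 9.7 m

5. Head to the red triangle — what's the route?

turn left 160°, forward 12.6 m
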